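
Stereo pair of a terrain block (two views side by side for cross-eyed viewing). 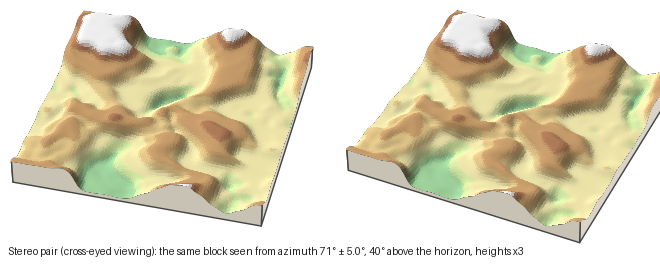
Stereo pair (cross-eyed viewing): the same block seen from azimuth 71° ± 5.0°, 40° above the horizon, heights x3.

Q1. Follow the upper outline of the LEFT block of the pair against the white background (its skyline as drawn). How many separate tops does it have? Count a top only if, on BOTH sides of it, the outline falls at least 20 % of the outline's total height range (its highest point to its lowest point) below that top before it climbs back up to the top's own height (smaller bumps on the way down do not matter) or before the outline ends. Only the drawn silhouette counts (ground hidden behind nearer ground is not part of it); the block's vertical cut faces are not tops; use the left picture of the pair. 1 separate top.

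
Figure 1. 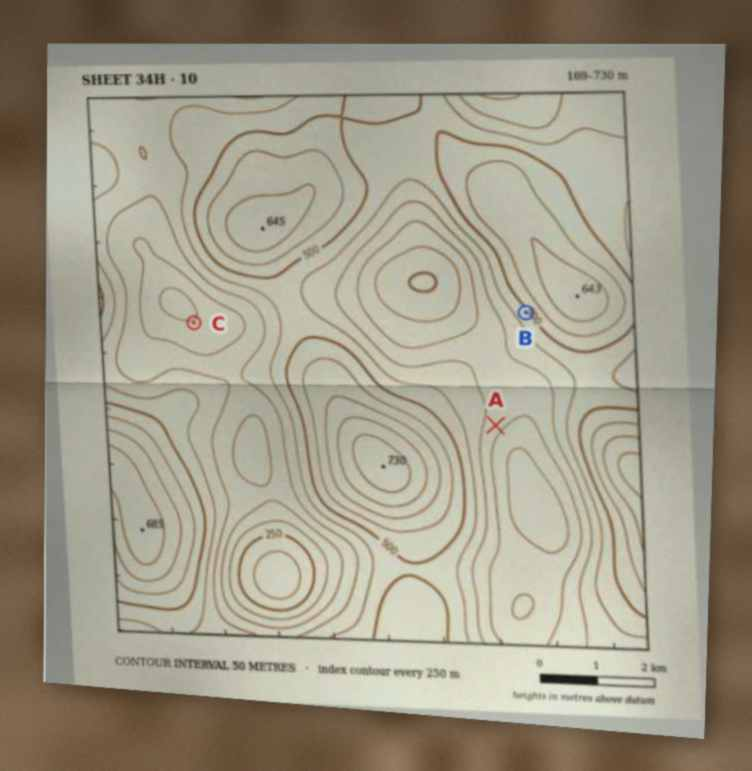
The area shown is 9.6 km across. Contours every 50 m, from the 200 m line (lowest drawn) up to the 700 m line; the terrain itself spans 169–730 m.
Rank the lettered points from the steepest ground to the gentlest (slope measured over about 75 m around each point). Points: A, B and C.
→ B A C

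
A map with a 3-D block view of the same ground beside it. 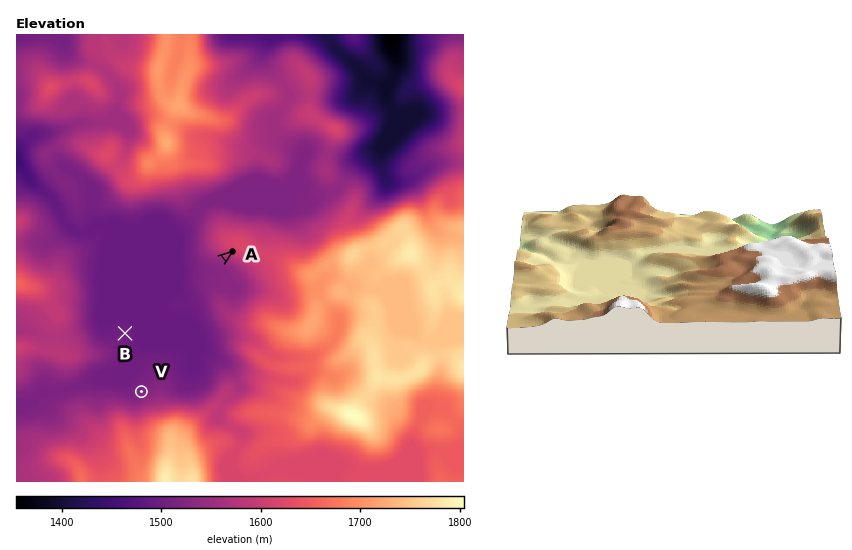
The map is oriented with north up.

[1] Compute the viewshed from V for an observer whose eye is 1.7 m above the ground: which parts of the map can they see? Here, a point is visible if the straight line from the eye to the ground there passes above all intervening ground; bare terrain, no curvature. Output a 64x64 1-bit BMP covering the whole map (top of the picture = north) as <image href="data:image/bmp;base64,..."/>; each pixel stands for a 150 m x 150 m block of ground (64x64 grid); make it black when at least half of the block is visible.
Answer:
<image width="64" height="64" href="data:image/bmp;base64,Qk0+AgAAAAAAAD4AAAAoAAAAQAAAAEAAAAABAAEAAAAAAAACAAATCwAAEwsAAAIAAAAAAAAA////AAAAAAAAAAAAAAAAAAAAAAAAAAAAAAAAAAAAAAAAAAAAAAAAAAAAAAAAAAAAAAAAAAAAAAAAAAAAAAAAAAAAAAAAAAAAAAH+AAADAAAAA/4AAB4AAAAD/wDAfgAAAEP4AGHwAAAAJ/AAPnAAAPP/8AA4MOAA4//wAHAw4ADh//gAfjjgAMH/8AD4DOAAwf/AAeAOYADAf8ADwAPgAABDwAeHwcAAAEHwB//BgAAAQfwP/4CAAAPA/h/4AAAAA8D//+AAAAAB4//84AAAAAHn//hAAAAA///98AAAAAD////wEAAAAAH///gfwAAAAP//8H/AAAAA/////wEAAAD////+AQAAAP///+ABAAAAP///gAAAAAAf//wAAAAAAA//8AAAAAAAD//gAAAAAAB//8AAAAAAAP//wAAAAAAA///AAAAAAAHn/+AAAAAAA+f/8AAAAAADb//4AAAAAAR+f/wAAAAADHx//gAAAAAM/A4BAAAAAA/8DgAAAAAAB8AOAAAAAAAAAAAAAAAAAAAAAAAAAAAAAAAAAAAAAAAIAAAAAAAAAPwAAMAAAAAAPAAAAAAAAAAcAAAAAAAAAA4AAAAAAAAABgAAAAAAAAAAAAAAAAAAAAAAAAAAAAAAAAAAAAAAAAAAAAAAAAAAAAAAAAAAAAAAAAAAAAAAAAAAAAAAAAAAAA=="/>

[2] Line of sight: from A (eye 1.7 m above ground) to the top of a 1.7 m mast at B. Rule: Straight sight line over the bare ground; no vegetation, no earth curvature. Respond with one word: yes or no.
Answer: yes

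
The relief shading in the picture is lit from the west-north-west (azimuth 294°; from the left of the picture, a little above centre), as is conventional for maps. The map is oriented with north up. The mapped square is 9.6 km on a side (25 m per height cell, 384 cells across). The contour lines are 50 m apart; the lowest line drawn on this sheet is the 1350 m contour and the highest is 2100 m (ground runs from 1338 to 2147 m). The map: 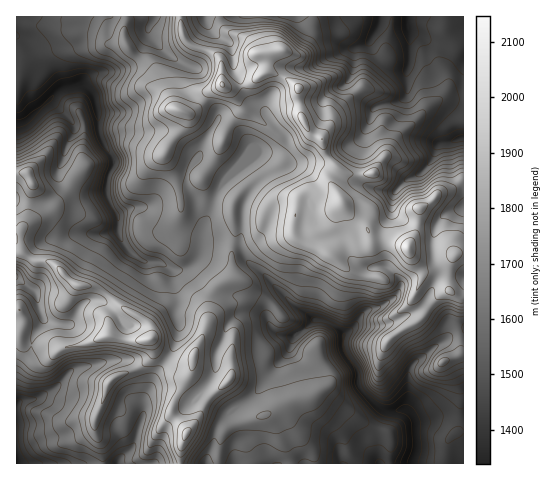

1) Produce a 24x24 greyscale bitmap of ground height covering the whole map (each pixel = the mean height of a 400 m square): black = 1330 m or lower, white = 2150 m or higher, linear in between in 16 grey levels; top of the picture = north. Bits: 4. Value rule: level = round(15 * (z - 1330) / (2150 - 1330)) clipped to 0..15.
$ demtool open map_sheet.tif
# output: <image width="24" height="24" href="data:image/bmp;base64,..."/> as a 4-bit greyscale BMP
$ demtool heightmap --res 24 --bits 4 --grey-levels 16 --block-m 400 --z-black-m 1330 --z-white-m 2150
<image width="24" height="24" href="data:image/bmp;base64,Qk2WAQAAAAAAAHYAAAAoAAAAGAAAABgAAAABAAQAAAAAACABAAATCwAAEwsAABAAAAAAAAAAAAAAABEREQAiIiIAMzMzAERERABVVVUAZmZmAHd3dwCIiIgAmZmZAKqqqgC7u7sAzMzMAN3d3QDu7u4A////ACRWdWipd3ZmVDMgIzVnl3rMiHd3VEQwIzVoqHnMmIiHZUIQIzRnqHm7uYiIhiIRNGdnmpm8u5eIhiZEZpqXiau8u4dnc0l1eKq7zN2ruodWYmqoZ6mqzMyauYZkM0irh5m6vLmJqYdlZ2ebunm8uoh4mYd4iauszJvKmGZ3iYiavMvNzKqYdmeIiJq83dzezKmHZHiIiZvN3d3du6mYZGeIiZvN3dy9ypmIRYiIiZrN3cqKyql4VYmZmJmr3cyGiXhoVJupmYmby5qXRTVlNoq6qpmt2oiGMxI0JYrMqqrOy4d2VCESJorLvLvNuYZFVDIRNoqqzd3dp4YzRDMzRoiJu93bdVQyMzNFaHeaqs3JZDMiMzNFZ3aZiJl2VDIhMw=="/>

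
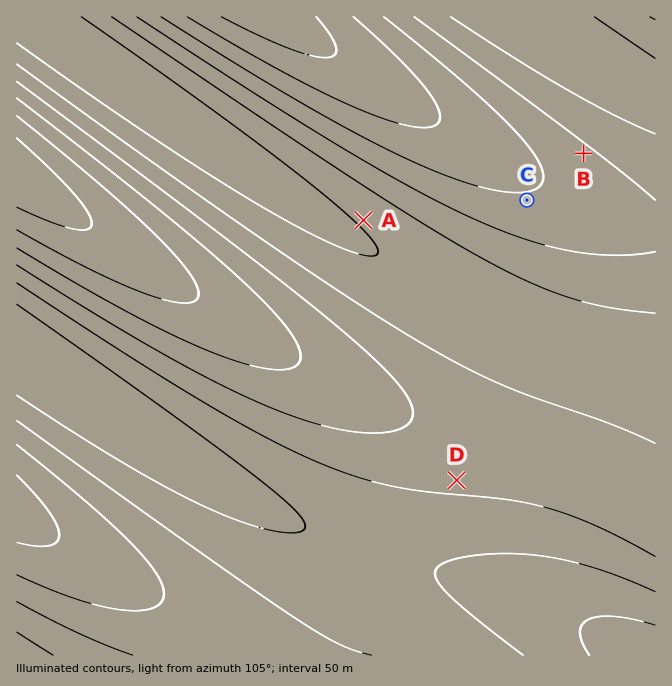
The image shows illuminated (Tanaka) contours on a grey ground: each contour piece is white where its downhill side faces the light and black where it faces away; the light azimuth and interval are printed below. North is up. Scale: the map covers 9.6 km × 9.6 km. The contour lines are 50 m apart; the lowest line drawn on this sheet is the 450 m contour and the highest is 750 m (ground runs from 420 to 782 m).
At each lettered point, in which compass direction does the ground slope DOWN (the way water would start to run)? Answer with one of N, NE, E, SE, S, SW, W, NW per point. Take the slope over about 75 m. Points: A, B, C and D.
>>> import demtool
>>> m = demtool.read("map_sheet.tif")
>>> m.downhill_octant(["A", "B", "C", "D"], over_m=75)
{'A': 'SW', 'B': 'NE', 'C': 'S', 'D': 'S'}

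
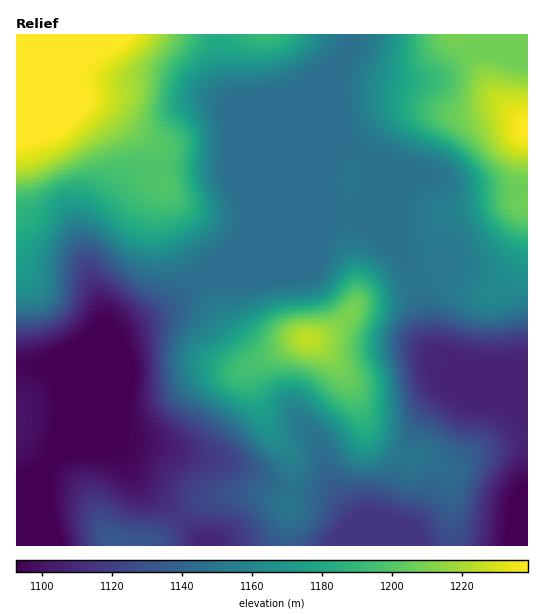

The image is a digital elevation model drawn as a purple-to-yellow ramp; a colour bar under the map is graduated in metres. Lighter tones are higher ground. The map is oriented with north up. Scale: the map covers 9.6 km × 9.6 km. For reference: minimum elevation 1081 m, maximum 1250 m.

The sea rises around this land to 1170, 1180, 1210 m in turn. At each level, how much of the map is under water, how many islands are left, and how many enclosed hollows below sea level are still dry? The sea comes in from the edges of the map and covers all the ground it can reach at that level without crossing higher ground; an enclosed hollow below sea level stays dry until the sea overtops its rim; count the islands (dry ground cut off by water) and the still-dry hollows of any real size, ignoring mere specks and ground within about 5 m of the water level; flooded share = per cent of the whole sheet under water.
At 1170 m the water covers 69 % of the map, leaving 1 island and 0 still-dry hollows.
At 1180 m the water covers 75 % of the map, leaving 1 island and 0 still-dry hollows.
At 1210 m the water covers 91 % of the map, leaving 1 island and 0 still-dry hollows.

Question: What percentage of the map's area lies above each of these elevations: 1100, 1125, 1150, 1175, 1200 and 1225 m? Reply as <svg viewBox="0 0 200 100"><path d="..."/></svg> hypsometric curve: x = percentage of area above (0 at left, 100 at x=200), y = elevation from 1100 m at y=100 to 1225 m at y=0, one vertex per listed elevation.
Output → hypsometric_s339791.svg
<svg viewBox="0 0 200 100"><path d="M181 100l-30-20-57-20-38-20-28-20-17-20"/></svg>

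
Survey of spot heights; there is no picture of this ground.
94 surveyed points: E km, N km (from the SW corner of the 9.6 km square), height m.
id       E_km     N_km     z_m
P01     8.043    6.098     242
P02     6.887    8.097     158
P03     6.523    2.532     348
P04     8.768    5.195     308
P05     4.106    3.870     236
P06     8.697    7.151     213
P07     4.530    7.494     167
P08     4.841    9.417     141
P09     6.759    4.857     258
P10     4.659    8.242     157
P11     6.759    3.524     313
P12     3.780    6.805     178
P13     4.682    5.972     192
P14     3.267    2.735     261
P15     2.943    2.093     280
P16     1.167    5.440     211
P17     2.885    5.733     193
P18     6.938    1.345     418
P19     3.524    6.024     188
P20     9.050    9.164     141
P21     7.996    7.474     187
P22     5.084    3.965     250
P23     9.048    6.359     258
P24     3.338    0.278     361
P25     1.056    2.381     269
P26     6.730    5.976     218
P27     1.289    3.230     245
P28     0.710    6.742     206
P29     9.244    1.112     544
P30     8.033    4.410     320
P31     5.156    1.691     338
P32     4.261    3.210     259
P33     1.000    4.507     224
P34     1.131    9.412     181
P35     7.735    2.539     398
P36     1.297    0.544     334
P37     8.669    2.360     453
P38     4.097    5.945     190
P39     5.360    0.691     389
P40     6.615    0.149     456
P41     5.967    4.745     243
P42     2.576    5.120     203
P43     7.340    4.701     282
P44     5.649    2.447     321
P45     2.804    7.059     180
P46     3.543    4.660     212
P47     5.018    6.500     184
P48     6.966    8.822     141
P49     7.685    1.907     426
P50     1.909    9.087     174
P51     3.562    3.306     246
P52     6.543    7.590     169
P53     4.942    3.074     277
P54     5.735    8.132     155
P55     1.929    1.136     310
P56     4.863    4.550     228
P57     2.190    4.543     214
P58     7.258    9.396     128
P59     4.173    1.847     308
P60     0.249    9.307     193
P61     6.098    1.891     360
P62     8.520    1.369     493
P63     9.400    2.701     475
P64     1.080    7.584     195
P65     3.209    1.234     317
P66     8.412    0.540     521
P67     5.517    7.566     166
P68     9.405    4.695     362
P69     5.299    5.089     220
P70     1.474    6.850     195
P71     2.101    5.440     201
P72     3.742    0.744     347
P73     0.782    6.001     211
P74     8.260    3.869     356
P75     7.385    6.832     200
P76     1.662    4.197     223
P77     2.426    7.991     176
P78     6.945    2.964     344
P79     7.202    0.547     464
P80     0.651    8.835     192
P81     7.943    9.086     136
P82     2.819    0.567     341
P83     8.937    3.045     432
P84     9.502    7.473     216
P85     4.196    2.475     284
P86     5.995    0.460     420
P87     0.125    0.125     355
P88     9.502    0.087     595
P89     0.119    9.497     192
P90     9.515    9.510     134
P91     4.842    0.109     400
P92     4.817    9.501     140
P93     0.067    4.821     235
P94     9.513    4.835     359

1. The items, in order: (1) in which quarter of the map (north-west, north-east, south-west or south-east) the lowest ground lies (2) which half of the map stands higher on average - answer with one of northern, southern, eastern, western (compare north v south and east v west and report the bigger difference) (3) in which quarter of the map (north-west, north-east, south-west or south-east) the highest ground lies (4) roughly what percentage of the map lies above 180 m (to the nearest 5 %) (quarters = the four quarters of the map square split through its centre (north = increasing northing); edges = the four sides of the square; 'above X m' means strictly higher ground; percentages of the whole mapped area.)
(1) The lowest ground is in the north-east quarter.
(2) The southern half stands higher on average than the northern half.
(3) The highest point lies in the south-east quarter of the map.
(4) Roughly 80 % of the ground is higher than 180 m.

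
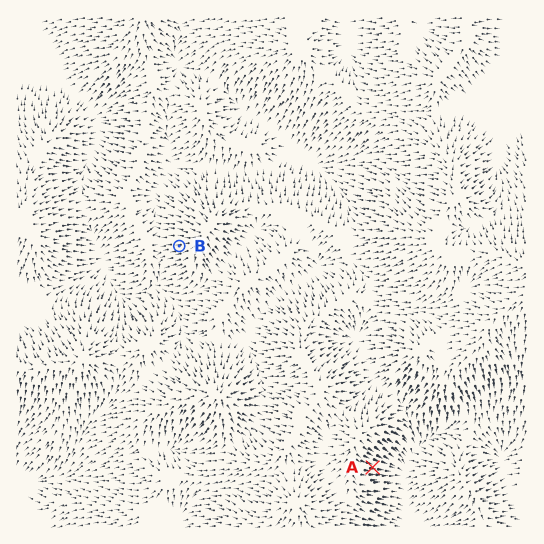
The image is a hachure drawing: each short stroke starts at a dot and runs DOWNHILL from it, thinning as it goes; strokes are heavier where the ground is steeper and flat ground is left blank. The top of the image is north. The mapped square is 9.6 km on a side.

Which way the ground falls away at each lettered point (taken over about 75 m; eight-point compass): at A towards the E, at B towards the W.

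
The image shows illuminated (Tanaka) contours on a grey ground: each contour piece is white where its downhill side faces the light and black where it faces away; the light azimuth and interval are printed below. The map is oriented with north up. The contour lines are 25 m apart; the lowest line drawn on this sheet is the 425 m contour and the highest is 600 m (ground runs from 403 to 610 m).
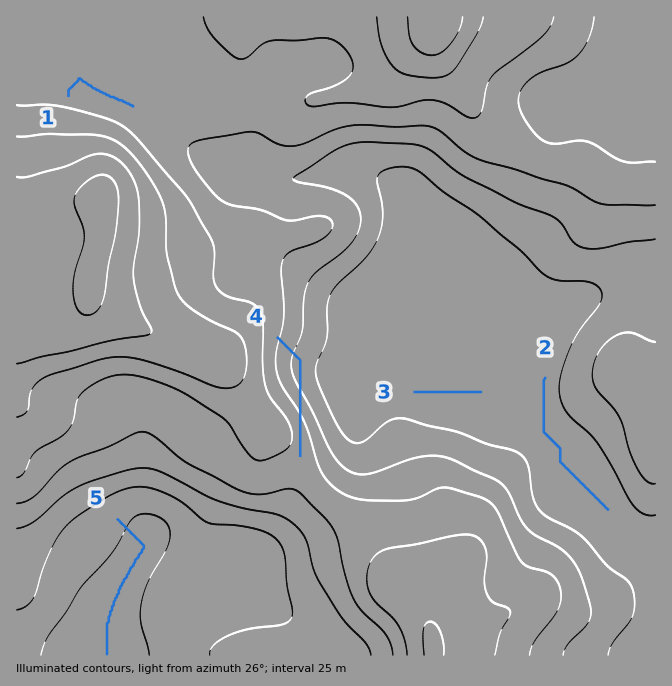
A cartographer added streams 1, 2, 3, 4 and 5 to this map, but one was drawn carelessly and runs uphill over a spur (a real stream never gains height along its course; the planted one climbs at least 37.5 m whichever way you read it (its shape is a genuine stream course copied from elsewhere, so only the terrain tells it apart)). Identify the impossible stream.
4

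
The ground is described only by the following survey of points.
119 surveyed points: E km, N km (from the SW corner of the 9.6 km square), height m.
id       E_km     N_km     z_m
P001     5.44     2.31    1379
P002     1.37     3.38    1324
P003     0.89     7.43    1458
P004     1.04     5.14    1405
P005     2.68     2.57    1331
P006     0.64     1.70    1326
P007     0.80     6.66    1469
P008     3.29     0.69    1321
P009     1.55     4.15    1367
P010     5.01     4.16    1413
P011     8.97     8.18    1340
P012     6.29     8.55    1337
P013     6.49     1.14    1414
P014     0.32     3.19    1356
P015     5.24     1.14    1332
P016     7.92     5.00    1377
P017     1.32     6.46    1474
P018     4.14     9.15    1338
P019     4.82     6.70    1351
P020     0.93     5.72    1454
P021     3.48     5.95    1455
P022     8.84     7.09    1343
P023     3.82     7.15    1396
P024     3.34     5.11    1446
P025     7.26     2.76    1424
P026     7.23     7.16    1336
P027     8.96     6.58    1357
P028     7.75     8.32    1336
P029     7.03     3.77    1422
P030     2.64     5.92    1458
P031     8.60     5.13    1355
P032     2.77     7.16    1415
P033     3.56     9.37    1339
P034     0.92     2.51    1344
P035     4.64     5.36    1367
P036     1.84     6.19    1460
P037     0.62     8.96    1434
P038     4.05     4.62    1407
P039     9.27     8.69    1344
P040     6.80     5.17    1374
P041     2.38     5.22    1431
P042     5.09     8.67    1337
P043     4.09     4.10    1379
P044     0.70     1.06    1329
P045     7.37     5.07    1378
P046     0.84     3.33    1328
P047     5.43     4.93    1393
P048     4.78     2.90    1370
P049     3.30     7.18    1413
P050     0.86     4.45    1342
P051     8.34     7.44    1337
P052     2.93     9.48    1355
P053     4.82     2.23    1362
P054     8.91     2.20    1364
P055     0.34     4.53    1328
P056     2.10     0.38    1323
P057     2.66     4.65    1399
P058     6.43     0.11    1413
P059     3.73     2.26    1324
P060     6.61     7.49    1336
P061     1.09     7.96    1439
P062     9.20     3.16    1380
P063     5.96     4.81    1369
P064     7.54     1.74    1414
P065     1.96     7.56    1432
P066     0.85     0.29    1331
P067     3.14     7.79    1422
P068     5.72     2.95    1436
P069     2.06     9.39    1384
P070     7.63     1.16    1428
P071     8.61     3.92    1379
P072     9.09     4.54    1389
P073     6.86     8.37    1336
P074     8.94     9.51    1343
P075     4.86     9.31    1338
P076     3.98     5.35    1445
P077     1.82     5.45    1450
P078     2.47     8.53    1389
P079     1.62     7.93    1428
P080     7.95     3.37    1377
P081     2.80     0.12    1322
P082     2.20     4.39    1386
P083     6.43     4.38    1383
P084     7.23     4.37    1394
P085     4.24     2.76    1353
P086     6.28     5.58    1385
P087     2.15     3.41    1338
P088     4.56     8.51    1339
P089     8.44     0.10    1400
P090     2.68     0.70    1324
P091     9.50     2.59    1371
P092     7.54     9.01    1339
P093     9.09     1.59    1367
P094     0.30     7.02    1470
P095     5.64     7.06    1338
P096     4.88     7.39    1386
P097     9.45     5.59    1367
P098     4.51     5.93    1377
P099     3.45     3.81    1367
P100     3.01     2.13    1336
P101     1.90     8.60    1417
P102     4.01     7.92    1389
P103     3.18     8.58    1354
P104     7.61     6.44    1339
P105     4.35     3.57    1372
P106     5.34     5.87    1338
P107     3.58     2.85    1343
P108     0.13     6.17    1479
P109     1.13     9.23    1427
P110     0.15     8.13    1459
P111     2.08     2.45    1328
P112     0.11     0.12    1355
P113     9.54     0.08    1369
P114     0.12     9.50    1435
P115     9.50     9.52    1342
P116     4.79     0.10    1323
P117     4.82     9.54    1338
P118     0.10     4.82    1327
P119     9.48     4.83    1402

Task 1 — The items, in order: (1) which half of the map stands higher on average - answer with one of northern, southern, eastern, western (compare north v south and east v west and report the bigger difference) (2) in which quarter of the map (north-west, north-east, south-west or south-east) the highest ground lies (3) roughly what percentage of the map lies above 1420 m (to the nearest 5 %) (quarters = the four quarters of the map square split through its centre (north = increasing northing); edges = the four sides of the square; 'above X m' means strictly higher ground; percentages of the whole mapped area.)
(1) Taken as a whole, the northern half is higher than the southern.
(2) The highest ground is in the north-west quarter.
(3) About 20 % of the map lies above 1420 m.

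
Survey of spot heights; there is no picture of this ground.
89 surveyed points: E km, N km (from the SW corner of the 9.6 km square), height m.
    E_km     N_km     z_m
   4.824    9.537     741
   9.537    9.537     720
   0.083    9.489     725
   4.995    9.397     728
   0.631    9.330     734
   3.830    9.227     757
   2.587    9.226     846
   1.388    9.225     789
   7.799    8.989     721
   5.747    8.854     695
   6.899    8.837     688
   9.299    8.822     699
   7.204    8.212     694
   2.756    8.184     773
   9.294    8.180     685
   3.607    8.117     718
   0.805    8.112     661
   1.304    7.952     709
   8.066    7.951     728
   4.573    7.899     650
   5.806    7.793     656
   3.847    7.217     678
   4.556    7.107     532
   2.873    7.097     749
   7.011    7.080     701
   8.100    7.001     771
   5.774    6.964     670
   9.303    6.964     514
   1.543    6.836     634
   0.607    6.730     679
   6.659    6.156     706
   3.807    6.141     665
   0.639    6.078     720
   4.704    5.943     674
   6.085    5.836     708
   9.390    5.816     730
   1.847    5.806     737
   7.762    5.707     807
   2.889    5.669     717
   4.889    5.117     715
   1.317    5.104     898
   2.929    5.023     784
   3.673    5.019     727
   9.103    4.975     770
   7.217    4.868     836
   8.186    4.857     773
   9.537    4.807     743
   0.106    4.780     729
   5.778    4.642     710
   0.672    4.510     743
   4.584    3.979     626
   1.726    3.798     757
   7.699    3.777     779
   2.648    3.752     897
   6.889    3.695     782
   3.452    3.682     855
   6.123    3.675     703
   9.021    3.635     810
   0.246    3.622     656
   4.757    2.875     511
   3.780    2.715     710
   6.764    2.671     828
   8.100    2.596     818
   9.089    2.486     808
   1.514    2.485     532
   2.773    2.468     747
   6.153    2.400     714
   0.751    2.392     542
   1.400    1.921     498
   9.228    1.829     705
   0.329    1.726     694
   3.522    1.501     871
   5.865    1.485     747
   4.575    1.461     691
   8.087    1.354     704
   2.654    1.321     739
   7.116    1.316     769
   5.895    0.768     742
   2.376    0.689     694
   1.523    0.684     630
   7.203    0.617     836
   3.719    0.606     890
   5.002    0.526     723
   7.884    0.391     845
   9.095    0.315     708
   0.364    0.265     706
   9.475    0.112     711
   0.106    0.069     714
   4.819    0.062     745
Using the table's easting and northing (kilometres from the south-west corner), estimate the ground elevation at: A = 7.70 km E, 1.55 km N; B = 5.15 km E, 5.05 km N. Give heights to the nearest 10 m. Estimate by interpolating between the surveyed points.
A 720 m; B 720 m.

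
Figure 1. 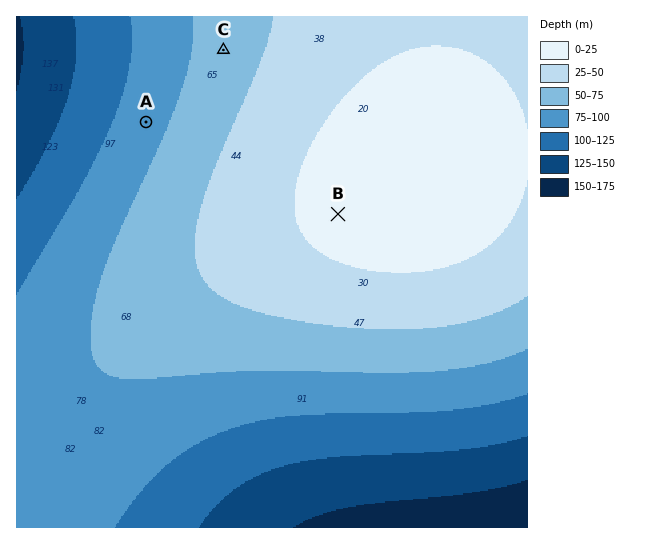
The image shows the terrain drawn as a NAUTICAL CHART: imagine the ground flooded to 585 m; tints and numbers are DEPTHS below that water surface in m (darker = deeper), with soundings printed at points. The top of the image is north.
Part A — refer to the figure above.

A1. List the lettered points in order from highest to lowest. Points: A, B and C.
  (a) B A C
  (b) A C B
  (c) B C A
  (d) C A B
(c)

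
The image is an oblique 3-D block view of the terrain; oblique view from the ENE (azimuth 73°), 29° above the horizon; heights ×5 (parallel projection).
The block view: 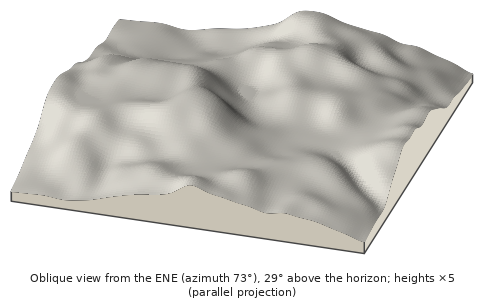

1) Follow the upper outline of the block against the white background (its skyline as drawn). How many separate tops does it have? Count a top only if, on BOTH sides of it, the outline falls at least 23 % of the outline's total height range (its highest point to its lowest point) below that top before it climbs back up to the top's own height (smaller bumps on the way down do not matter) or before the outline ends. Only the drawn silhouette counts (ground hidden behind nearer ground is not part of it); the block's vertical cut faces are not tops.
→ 1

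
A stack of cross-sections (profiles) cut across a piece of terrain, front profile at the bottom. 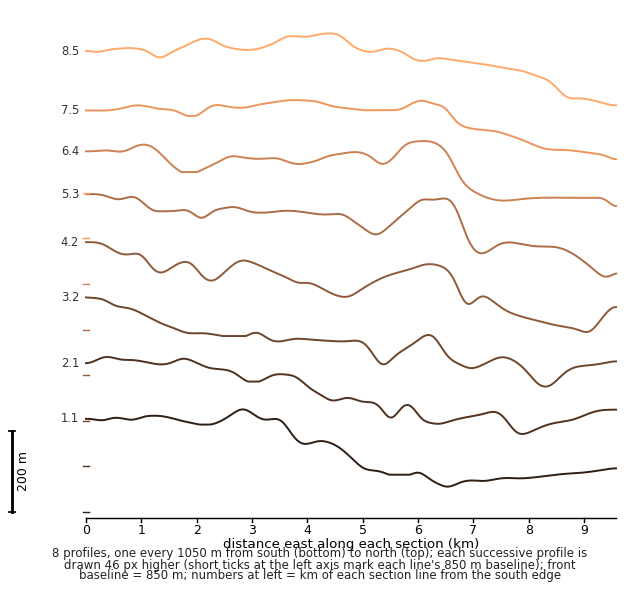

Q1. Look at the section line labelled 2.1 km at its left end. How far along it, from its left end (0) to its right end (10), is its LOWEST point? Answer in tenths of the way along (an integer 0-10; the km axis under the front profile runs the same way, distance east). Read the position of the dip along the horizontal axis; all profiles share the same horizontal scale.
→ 8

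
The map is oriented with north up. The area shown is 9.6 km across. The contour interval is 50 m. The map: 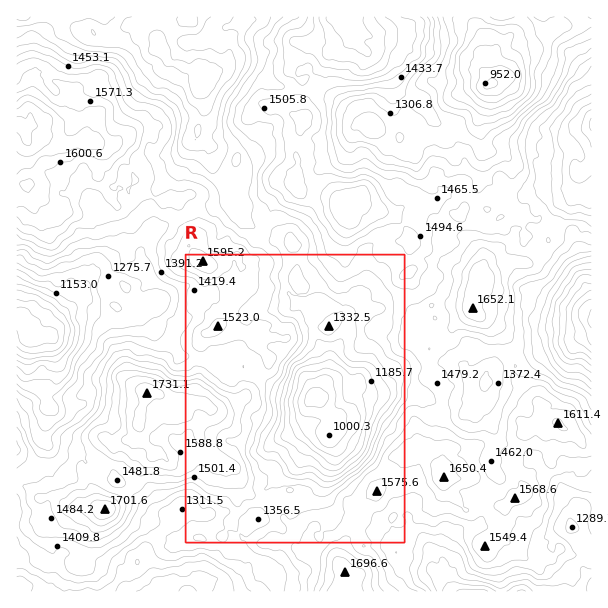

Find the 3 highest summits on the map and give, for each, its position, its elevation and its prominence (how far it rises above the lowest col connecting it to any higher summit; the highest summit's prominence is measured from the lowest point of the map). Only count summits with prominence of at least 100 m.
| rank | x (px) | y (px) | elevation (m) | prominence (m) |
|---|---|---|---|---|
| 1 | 146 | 395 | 1731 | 305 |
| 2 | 107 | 509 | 1702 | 181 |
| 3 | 344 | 570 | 1697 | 233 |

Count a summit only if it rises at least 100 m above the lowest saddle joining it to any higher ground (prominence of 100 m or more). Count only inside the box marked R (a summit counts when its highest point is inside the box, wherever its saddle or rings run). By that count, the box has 1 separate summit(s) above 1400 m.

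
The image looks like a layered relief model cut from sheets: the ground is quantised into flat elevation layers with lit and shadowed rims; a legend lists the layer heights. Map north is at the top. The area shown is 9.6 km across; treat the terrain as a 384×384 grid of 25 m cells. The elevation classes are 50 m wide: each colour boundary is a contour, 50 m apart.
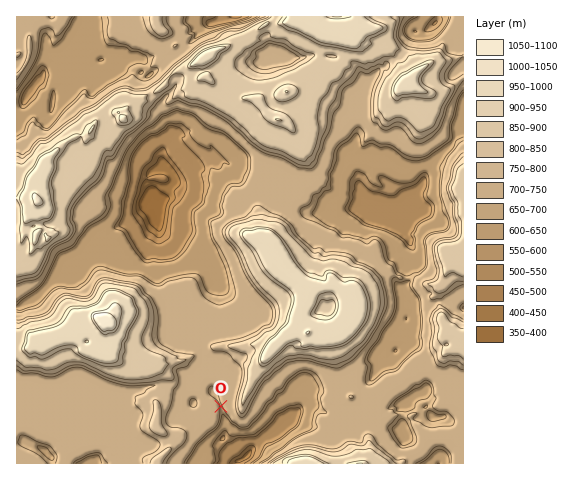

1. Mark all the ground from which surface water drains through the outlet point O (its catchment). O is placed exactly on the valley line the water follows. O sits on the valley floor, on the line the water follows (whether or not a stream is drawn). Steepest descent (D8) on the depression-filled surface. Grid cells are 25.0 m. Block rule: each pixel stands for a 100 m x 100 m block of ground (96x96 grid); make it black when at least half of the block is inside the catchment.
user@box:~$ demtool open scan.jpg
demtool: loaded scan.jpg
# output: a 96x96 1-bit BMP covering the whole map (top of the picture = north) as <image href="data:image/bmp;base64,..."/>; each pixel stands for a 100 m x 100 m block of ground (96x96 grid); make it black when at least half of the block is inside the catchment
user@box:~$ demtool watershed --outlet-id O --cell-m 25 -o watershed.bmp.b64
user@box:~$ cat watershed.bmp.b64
<image width="96" height="96" href="data:image/bmp;base64,Qk2+BAAAAAAAAD4AAAAoAAAAYAAAAGAAAAABAAEAAAAAAIAEAAATCwAAEwsAAAIAAAAAAAAA////AAAAAAAAAAAAAAAAAAAAAAAAAAAAAAAAAAAAAAAAAAAAAAAAAAAAAAAAAAAAAAAAAAAAAAAAAAAAAAAAAAAAAAAAAAAAQAAAAAAAAAAAAAAA8AAAAAAAAAAAAAAD/AAAAAAAAAAAAAAD/gAAAAAAAAAAAAAD/4AAAAAAAAAAAAAD/4AAAAAAAAAAAAAD/8AAAAAAAAAAAAAD//AAAAAAAAAAAAAD//+AAAAAAAAAAAAD//+AAAAAAAAAAAAB//+AAAAAAAAAAAAA///AAAAAAAAAAAAAf//gAAAAAAAAAAAAf//gAAAAAAAAAAAA///wAAAAAAAAAAAB///wAAAAAAAAAAAAf//4AAAAAAAAAAAAB//4AAAAAAAAAAAAAP/8AAAAAAAAAAAAAD/8AAAAAAAAAAAAAAB4AAAAAAAAAAAAAAAAAAAAAAAAAAAAAAAAAAAAAAAAAAAAAAAAAAAAAAAAAAAAAAAAAAAAAAAAAAAAAAAAAAAAAAAAAAAAAAAAAAAAAAAAAAAAAAAAAAAAAAAAAAAAAAAAAAAAAAAAAAAAAAAAAAAAAAAAAAAAAAAAAAAAAAAAAAAAAAAAAAAAAAAAAAAAAAAAAAAAAAAAAAAAAAAAAAAAAAAAAAAAAAAAAAAAAAAAAAAAAAAAAAAAAAAAAAAAAAAAAAAAAAAAAAAAAAAAAAAAAAAAAAAAAAAAAAAAAAAAAAAAAAAAAAAAAAAAAAAAAAAAAAAAAAAAAAAAAAAAAAAAAAAAAAAAAAAAAAAAAAAAAAAAAAAAAAAAAAAAAAAAAAAAAAAAAAAAAAAAAAAAAAAAAAAAAAAAAAAAAAAAAAAAAAAAAAAAAAAAAAAAAAAAAAAAAAAAAAAAAAAAAAAAAAAAAAAAAAAAAAAAAAAAAAAAAAAAAAAAAAAAAAAAAAAAAAAAAAAAAAAAAAAAAAAAAAAAAAAAAAAAAAAAAAAAAAAAAAAAAAAAAAAAAAAAAAAAAAAAAAAAAAAAAAAAAAAAAAAAAAAAAAAAAAAAAAAAAAAAAAAAAAAAAAAAAAAAAAAAAAAAAAAAAAAAAAAAAAAAAAAAAAAAAAAAAAAAAAAAAAAAAAAAAAAAAAAAAAAAAAAAAAAAAAAAAAAAAAAAAAAAAAAAAAAAAAAAAAAAAAAAAAAAAAAAAAAAAAAAAAAAAAAAAAAAAAAAAAAAAAAAAAAAAAAAAAAAAAAAAAAAAAAAAAAAAAAAAAAAAAAAAAAAAAAAAAAAAAAAAAAAAAAAAAAAAAAAAAAAAAAAAAAAAAAAAAAAAAAAAAAAAAAAAAAAAAAAAAAAAAAAAAAAAAAAAAAAAAAAAAAAAAAAAAAAAAAAAAAAAAAAAAAAAAAAAAAAAAAAAAAAAAAAAAAAAAAAAAAAAAAAAAAAAAAAAAAAAAAAAAAAAAAAAAAAAAAAAAAAAAAAAAAAAAAAAAAAAAAAAAAAAAAAAAAAAAAAAAAAAAAAAAAAAAAAAAAAAAAAAAAAAAAAAAAAAAAAAAAAAAAAAAAAAAAAAAAAAAAAAAAAAAAAAAA="/>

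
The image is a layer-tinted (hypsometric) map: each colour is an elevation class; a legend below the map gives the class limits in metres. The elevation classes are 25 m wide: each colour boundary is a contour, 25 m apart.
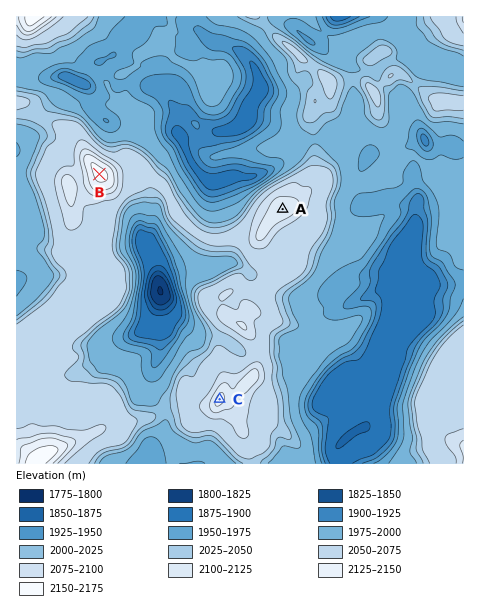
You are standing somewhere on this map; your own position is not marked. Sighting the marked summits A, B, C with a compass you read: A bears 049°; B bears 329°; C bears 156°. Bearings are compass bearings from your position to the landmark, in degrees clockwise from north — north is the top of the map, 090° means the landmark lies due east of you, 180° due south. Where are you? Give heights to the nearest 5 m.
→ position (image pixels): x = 176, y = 302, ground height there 1870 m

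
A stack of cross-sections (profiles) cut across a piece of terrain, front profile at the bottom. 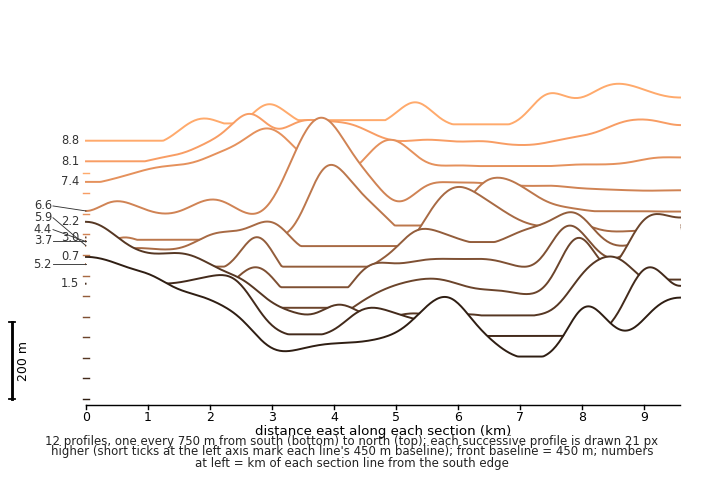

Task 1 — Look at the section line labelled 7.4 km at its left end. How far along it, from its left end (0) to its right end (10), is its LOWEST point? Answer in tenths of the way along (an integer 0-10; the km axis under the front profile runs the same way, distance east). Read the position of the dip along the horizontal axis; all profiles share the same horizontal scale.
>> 0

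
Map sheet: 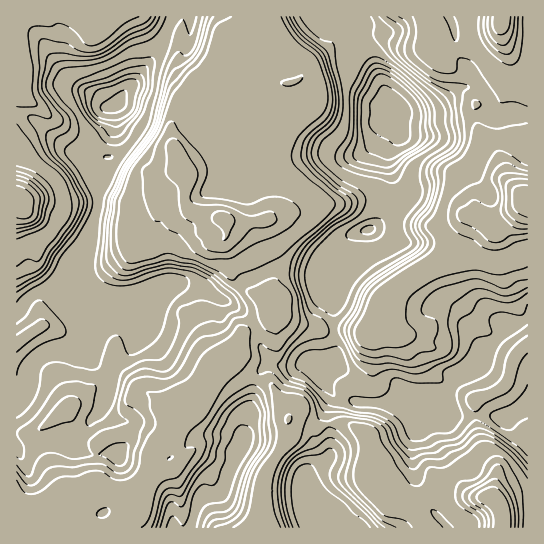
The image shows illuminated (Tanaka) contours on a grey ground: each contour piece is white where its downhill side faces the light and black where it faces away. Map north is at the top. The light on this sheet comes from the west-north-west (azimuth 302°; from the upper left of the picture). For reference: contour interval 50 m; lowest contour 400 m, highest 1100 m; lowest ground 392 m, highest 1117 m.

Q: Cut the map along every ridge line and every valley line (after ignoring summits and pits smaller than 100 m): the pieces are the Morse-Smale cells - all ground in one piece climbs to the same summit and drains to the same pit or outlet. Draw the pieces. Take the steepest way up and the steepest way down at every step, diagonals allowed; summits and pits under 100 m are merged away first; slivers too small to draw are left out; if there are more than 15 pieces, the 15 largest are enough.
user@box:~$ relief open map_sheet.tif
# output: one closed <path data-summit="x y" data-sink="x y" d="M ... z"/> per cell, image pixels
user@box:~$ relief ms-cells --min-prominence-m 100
<path data-summit="225 218" data-sink="115 106" d="M249 16l-76 0-18 39-20 28-12 11-4 9-6 4 2 43-4 6-7 3-4 11-1 35-18 50 4 36-8 11-4 11 16 29 3 19 17 17 0 16-6 16 7 7 14 8 3 17-9 13-32-2-5-2-10-11-17 0-20 7-17 1 0 68 9 0 25-12 12-11 22-5 8-5 5 0 17 8 15 0 5-3 10-14 7-25 16-14 8-10 3-10 20-17 14-28 22-19 6-17 21-11 7-8 2-4-4-9 6-12 2-23-15-33 0-11 3-3-33 1-8-4-28-5-9-7-32 2-4-10 2-10 6-8 26-10-4-6-8-28 0-8 4-8 7-7 13-8 7 0 8 5 23 0 9 4 17 0 12-7 10-21 3-2-10-2-19-12-14-2-10-12-3-8 0-10 7-9 10-5 4-5z"/><path data-summit="225 218" data-sink="394 103" d="M359 16l-109 0-5 7-10 5-7 9 0 10 5 12 10 9 12 1 19 12 10 2-3 2-10 21-12 7-17 0-9-4-23 0-8-5-7 0-13 8-7 7-4 8 0 8 8 28 4 6-26 10-8 12 4 16 32-2 9 7 28 5 8 4 34 0-4 2 0 11 15 33-2 23-6 12 4 9-5 9-25 14-6 17-7 6 23 20 16 6 6 4 15 23 1 9 14 0 15 8 10-4 0-16 5-9-18-36 1-15-3-21 3-9 13-24-6-12 1-10 12-26 5-5 13-7 17-4 21-19 3-5-7-50 3-9 8-11 0-4-4-5 4-19-11-6-13-32-16-22 0-14 2-7z"/><path data-summit="527 198" data-sink="394 103" d="M467 87l-9 2-19 15-13 5-21 3-6-3-4 16 4 10-8 11-3 9 7 50-3 5-21 19-17 4-13 7-5 5-12 26-1 10 8 10 2 12 3 54-3 7-16 5 8 16 14 14 18 4 26 1 32-4 11 7 4 0 14-9 15-25 16-5 5-5 4-12 17-16 6-11 11 0 10-6 0-204-2-2-12 0-12 7-9 0-5-21-5-5z"/><path data-summit="17 198" data-sink="115 106" d="M171 16l-54 0-10 9-13 6-19-15-59 1 1 386 4-4 6-9 2-23 10-11 11-5 28-2 10-6-1-8-8-10-6-15 12-19-4-36 18-50 1-35 4-11 7-3 4-6-2-43 6-4 4-9 12-11 20-28 12-22 5-14z"/><path data-summit="495 499" data-sink="394 103" d="M527 319l-9 5-11 0-6 11-17 16-4 12-5 5-16 5-15 25-14 9-4 0-11-7-12 0-17 4-29-1-24-8-5 12 0 16 19 1 20 9 5 16 1 24 6 12 12 9 8 11 16 8 8 8 3 7 102-1 0-81-12-11-9-17 21-13z"/><path data-summit="225 218" data-sink="237 454" d="M229 357l-16 13-14 28-20 17-2 7-6 11 1 6 13 16 0 3-10 11-5 3-26 3-5 10-8 5 2 7-1 17-11 11 0 3 130 0 4-3 5-12 4-36 23-38 2-25-19-30-15-4z"/><path data-summit="502 17" data-sink="394 103" d="M527 16l-166 0-2 31 16 22 13 32 17 11 10 0 19-5 24-18 9-2 16 6 5 5 5 21 9 0 12-7 14 1z"/><path data-summit="495 499" data-sink="115 106" d="M89 341l-7 7-9 3-27 1-15 13-3 6-1 19-6 9-5 4 1 45 17-1 20-7 17 0 10 11 10 4 27 0 6-8 3-5-3-17-14-8-7-7 6-16 0-16-17-17z"/><path data-summit="495 499" data-sink="323 519" d="M347 424l-19 1 3 12-2 18-22 19 1 13 16 31-1 9 102 1-2-7-8-8-16-8-8-11-12-9-6-12-1-24-5-16z"/><path data-summit="225 218" data-sink="323 519" d="M297 417l-9 2-1 20-23 38-4 36-7 15 70-1 1-9-16-31-1-13 22-19 0-28-2-3-9 3z"/><path data-summit="225 218" data-sink="394 103" d="M98 483l-5 0-16 8-11 1-15 12-25 12-9 0-1 11 103 1 13-14 0-21-2-2-15 0z"/><path data-summit="495 499" data-sink="394 103" d="M330 291l-14 26-3 9 3 21-1 15 3 6 15-4 3-7-3-54z"/><path data-summit="225 218" data-sink="394 103" d="M170 432l-18 17-6 26 24-3 5-3 10-11 0-3-13-16z"/><path data-summit="527 198" data-sink="394 103" d="M527 405l-20 13 9 17 11 10z"/><path data-summit="17 198" data-sink="394 103" d="M115 16l-39 1 18 14 13-6 9-7z"/>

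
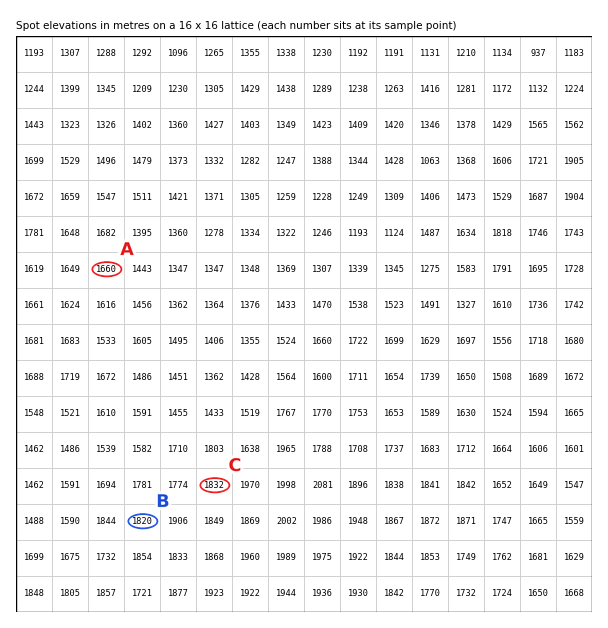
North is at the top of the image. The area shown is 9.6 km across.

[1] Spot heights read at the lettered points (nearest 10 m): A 1660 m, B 1820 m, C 1830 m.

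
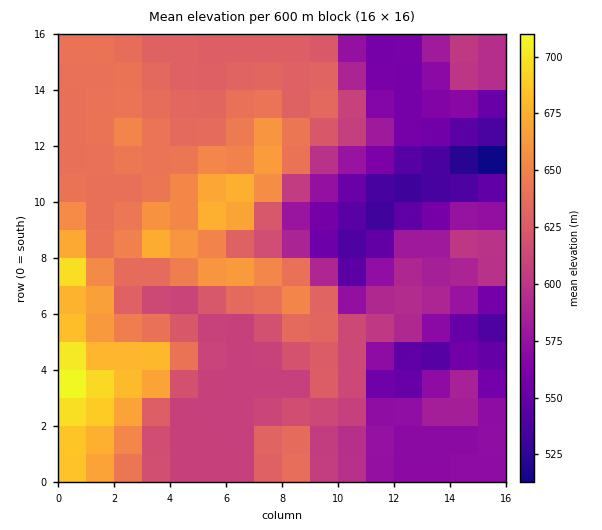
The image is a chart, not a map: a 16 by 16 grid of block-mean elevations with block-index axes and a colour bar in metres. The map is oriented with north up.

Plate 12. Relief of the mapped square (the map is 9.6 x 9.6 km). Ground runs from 505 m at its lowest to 720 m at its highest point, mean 610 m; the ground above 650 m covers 16.3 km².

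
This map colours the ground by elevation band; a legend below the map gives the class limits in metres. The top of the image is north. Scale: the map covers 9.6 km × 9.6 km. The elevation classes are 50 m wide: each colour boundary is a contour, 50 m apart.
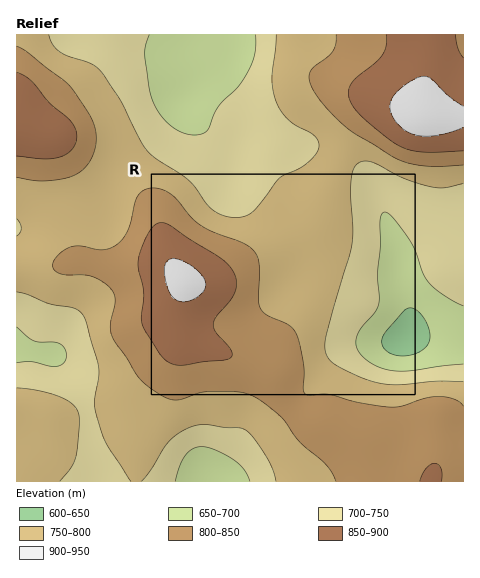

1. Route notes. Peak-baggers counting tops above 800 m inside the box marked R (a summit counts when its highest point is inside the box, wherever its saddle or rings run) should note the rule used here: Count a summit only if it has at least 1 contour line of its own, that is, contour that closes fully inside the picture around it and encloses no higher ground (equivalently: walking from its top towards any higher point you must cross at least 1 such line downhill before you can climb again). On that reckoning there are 1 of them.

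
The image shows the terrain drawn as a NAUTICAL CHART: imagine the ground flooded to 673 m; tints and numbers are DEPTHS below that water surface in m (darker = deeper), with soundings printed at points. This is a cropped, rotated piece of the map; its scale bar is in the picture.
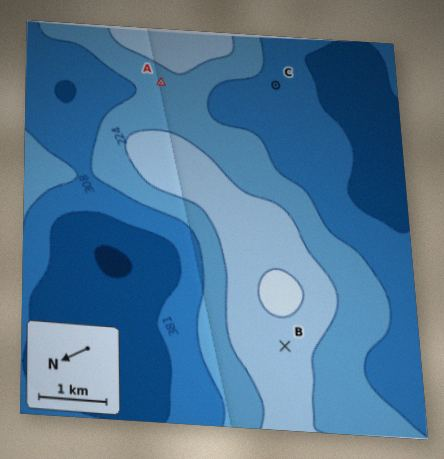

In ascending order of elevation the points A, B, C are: C A B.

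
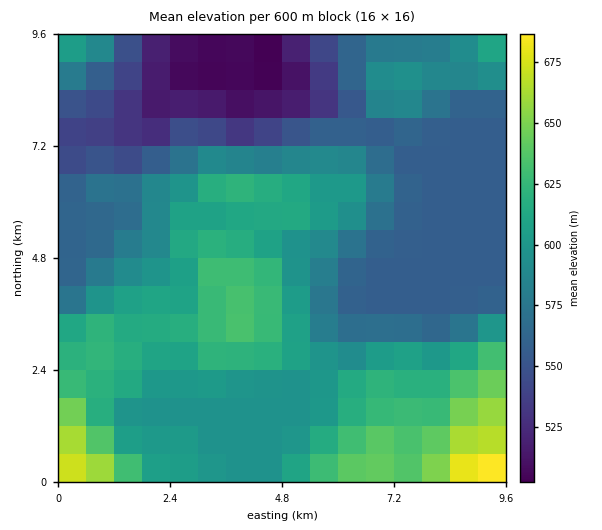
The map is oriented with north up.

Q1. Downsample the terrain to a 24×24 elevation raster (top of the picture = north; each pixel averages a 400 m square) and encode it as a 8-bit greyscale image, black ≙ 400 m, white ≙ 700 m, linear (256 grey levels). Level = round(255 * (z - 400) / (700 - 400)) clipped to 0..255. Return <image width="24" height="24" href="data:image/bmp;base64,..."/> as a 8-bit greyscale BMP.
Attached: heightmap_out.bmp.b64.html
<image width="24" height="24" href="data:image/bmp;base64,Qk12BgAAAAAAADYEAAAoAAAAGAAAABgAAAABAAgAAAAAAEACAAATCwAAEwsAAAABAAAAAAAAAAAAAAEBAQACAgIAAwMDAAQEBAAFBQUABgYGAAcHBwAICAgACQkJAAoKCgALCwsADAwMAA0NDQAODg4ADw8PABAQEAAREREAEhISABMTEwAUFBQAFRUVABYWFgAXFxcAGBgYABkZGQAaGhoAGxsbABwcHAAdHR0AHh4eAB8fHwAgICAAISEhACIiIgAjIyMAJCQkACUlJQAmJiYAJycnACgoKAApKSkAKioqACsrKwAsLCwALS0tAC4uLgAvLy8AMDAwADExMQAyMjIAMzMzADQ0NAA1NTUANjY2ADc3NwA4ODgAOTk5ADo6OgA7OzsAPDw8AD09PQA+Pj4APz8/AEBAQABBQUEAQkJCAENDQwBEREQARUVFAEZGRgBHR0cASEhIAElJSQBKSkoAS0tLAExMTABNTU0ATk5OAE9PTwBQUFAAUVFRAFJSUgBTU1MAVFRUAFVVVQBWVlYAV1dXAFhYWABZWVkAWlpaAFtbWwBcXFwAXV1dAF5eXgBfX18AYGBgAGFhYQBiYmIAY2NjAGRkZABlZWUAZmZmAGdnZwBoaGgAaWlpAGpqagBra2sAbGxsAG1tbQBubm4Ab29vAHBwcABxcXEAcnJyAHNzcwB0dHQAdXV1AHZ2dgB3d3cAeHh4AHl5eQB6enoAe3t7AHx8fAB9fX0Afn5+AH9/fwCAgIAAgYGBAIKCggCDg4MAhISEAIWFhQCGhoYAh4eHAIiIiACJiYkAioqKAIuLiwCMjIwAjY2NAI6OjgCPj48AkJCQAJGRkQCSkpIAk5OTAJSUlACVlZUAlpaWAJeXlwCYmJgAmZmZAJqamgCbm5sAnJycAJ2dnQCenp4An5+fAKCgoAChoaEAoqKiAKOjowCkpKQApaWlAKampgCnp6cAqKioAKmpqQCqqqoAq6urAKysrACtra0Arq6uAK+vrwCwsLAAsbGxALKysgCzs7MAtLS0ALW1tQC2trYAt7e3ALi4uAC5ubkAurq6ALu7uwC8vLwAvb29AL6+vgC/v78AwMDAAMHBwQDCwsIAw8PDAMTExADFxcUAxsbGAMfHxwDIyMgAycnJAMrKygDLy8sAzMzMAM3NzQDOzs4Az8/PANDQ0ADR0dEA0tLSANPT0wDU1NQA1dXVANbW1gDX19cA2NjYANnZ2QDa2toA29vbANzc3ADd3d0A3t7eAN/f3wDg4OAA4eHhAOLi4gDj4+MA5OTkAOXl5QDm5uYA5+fnAOjo6ADp6ekA6urqAOvr6wDs7OwA7e3tAO7u7gDv7+8A8PDwAPHx8QDy8vIA8/PzAPT09AD19fUA9vb2APf39wD4+PgA+fn5APr6+gD7+/sA/Pz8AP39/QD+/v4A////AOro3Mq5ra6uqaenp7C9xc3PzsrO2+709uTf0L+0ra6rp6enp6u4wcjNzMbG1ufr7d/Xvqupqqyop6enp6esuMDGy8jGz93g4NnNtKenp6enp6enp6enrbi9xMbBxNPb3Mm9tq+pp6enp6enp6enrLi9vLy6vcrU2cK6vbq0qauwrqmpqKenq7O7vbu5u8TJz728vrq3r663vbi7trGsp6WttLW0sbjByLq+vri4t7a6wsTEv7iroZmboaKblZ2yv6+5vLa2t7i+w8fGv7Whk42LjIuJiY2apJSjr7O0s7G6w8bGv7OfkYiGhoaGhoaIioqSn6ivsK66w8TFwLCfloqGhoaGhoaGhomNmaCipqu+xMLCu6mfmYyGhoaGhoaGhomKkJqbobC+vby5sKejnpKKh4aGhoaGhomJi5KZp7e3tLOxr66ppp6SiYeGhoaGhoqMjY2To6+vsre0ubuyrqufkImGhoaGhomPk5KWpKivvMC7u7ivrK6mlYuGhoaGhoCJj4qOm5+quretsK+qp6efkYeGhoaGhnh7enV4gouVmpeTlJidnp6WioaGhoaGhnZ2dXFrcH6De3V3foOKjYyJhYiGhoaGhnl3dXBnZG5yamRnam53eXyGjZSOiYeGhoR+e3JnYGBhXltcXV5nb32Ypqaek4uIi5eIg3pqYFtZWVlZV1pmcoOcqKqln5qZnqqbkIBtYlxZWVpZV2BseomYnZ2bnqexuLCuoINtYl1bWltYV2NufYeRl5eXmZ6nsw=="/>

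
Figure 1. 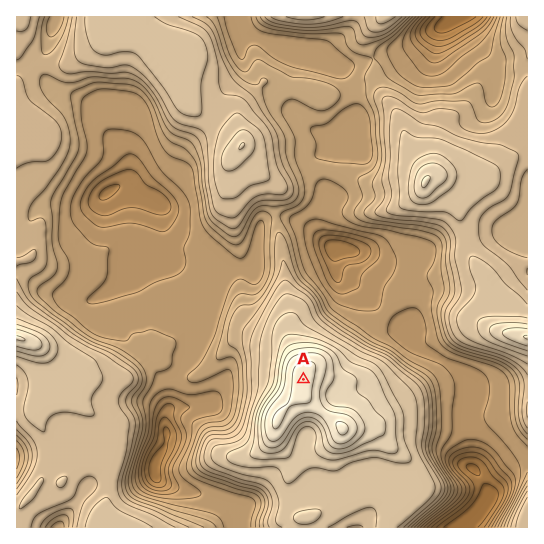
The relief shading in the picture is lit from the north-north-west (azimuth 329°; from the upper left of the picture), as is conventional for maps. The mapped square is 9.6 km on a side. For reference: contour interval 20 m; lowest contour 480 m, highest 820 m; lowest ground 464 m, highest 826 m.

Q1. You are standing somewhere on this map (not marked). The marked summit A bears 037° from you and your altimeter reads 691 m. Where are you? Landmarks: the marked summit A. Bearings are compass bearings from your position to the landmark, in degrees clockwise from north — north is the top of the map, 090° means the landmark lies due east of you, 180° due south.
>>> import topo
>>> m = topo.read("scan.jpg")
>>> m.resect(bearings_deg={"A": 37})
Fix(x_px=232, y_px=474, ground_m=690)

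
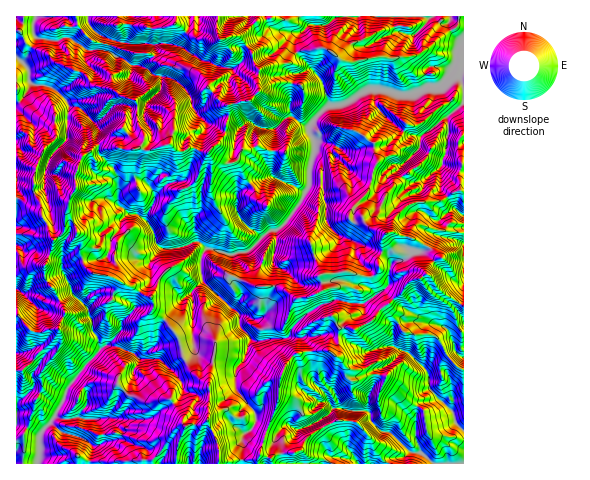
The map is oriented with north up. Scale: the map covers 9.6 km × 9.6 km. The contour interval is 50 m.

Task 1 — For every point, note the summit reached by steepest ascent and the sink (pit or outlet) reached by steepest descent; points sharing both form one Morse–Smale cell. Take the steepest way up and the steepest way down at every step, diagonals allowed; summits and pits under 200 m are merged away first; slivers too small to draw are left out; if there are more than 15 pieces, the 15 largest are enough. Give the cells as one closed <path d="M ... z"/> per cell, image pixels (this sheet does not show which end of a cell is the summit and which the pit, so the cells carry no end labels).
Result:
<path d="M463 16l-191 0-5 4-11 2-2 3 9 9 7-5 3 0-26 17 5 6 2 11 5 6 0 22-9 9-22 5 0 13-3 16-17 18-14-4-15 3-10-7-18 6-10-2-18 1-24-3 0 8 15 14 4 10 0 25 12 11-9 7-2 9-9 11-2 12 6 3 2 10-6 11 41 20 3 7-1 8 12 8 12-15 26-24 29 28 9-11 0-6-4-7 4-19-4-13 11-1 2-3 8 12 9 3 5-1 4-18-1-14 11-8 23-36 1-21 5-14 0-12-6-9 1-6 17-18 19-3 24-14 5 0-1 12 16 19 13 11 18 5-3 13-18 17 2 9 11 7 12-4 14-10 2 20 6 8 9-6 7 0z"/><path d="M375 90l-8 1-21 13-19 3-17 18-1 6 6 9 0 12-5 14-1 21-23 36-11 8 1 14-4 18-5 1-9-3-8-12-2 3-11 1 4 13-4 19 4 7 0 6-6 8-3 3-29-28-26 24-12 15 12 15 4 12 7-1 5-3 4 7 5 1 44 4-11 17 2 18 10 13-7 8 0 6 4 1 8 11 13 7 13-36 3-24 10-19 6-4 25-3 12 3 4-6 1-19-6-12 12-8 2-15-6-6-18 3-4-14 29-4 20 5 6-1 5-5 3-33 4-5 6-2 3-14 16-13 28-2 7-5-5-8-2-20-14 10-12 4-9-5-4-5 0-6 18-17 3-13-18-5-23-21-6-9z"/><path d="M175 16l-159 1 0 180 12 7 11-1 3 5 0 8 4 5 5-6-7-26 1-18 7-17 14-14 1-24 3-10 12 3 14 16 3 5-3 10 6 7 21 2 18-1 10 2 18-6 10 7 15-3 14 4 17-18 3-16 0-13 22-5 9-9 0-22-5-6-2-11-6-6-4 6 0 9-8 7-17-2-8-4-8-2-18-12-6-2 8-14-9-8z"/><path d="M385 305l-16 18-14 7-5-2-10 0-2 19-4 6-12-3-25 3-6 4-10 19-3 24-15 40-5 24 69 0 6-7 22 2 3 5 30 0 3-6 13-1 5-5 11 0-5-17 1-25 5-8 12-1 5-3-9-12 0-9 11-4 8 1-4-11 5-6-12-20-33-5z"/><path d="M110 254l-11 6-19 0-17 10-3-11-11-3-5 11 4 16 6 7 5 10 14-6 14 13 5 13 1 12 5 5 3 11-33 38-8 21-18-13-8-4-4 1 4-3-2-13 6-8-4-6-12 10-6 0 1 93 72 0 3-19 23-4 6-6 0-5-7-10-6-3 11-20 9-9 10-27 18-17 2-15 6-9-11-8 1-8-3-7-41-20 6-11-2-10z"/><path d="M181 348l-10 2-11 8 22 24 1 10-4 6-33 22-33-2 9 14-4 7 27 9 2 1-1 15 96 0 0-26 4-5-6-6 0-9-5-1-8-8-18 5 0-30-8-4-11-11-7-12z"/><path d="M392 232l-6 1-4 5-3 33-5 5-6 1-20-5-29 4 4 14 18-3 6 6-2 15-12 8 6 12 11 0 5 2 14-7 10-12 19-15 13-15 13-5 4-9 12-9-12-11-17-9z"/><path d="M449 358l-5 5 4 12-2-2-6 0-11 4 0 9 9 12-5 3-12 1-5 8-1 25 5 17-11 0-5 5-13 1-2 6 75-1 0-93-6-3z"/><path d="M73 294l-14 5 6 15-6 11-1 8-24 27 4 7-6 8 2 13-3 2 11 4 18 13 8-21 33-38-3-11-5-5-1-12-5-13z"/><path d="M98 146l-13 8-5 6-4 13 0 16-6 8-3 16 10 19 8 11 23 10 2-4 0-8 9-11 2-9 9-7-12-11 0-25-4-10-15-14z"/><path d="M165 320l-7 9-2 15-18 17-4 8-1 9-5 10-9 9-11 20 2 1 36 2 29-18 7-7 0-13-10-12-12-10 6-8 16-4-5-13z"/><path d="M426 274l-6 4-9 3-25 26 18 25 33 5 12 20 8-4-5-14 4-6 8-6 0-21-19-11z"/><path d="M75 106l-5 0-2 3-2 31-14 14-7 17-1 18 7 26-6 7 9 18 11-11 0-13 5-19 6-8 0-16 4-13 5-6 14-9-3-5 3-10-3-5-14-16z"/><path d="M193 343l-11 4 0 6 8 16 11 11 8 4 0 30 18-5 8 8 4 0 1-6 7-8-10-13-2-18 11-17-44-4-5-1z"/><path d="M420 225l-7 5-3 7 18 10 12 11-12 9-2 6 19 22 18 10 1-71-31-4z"/>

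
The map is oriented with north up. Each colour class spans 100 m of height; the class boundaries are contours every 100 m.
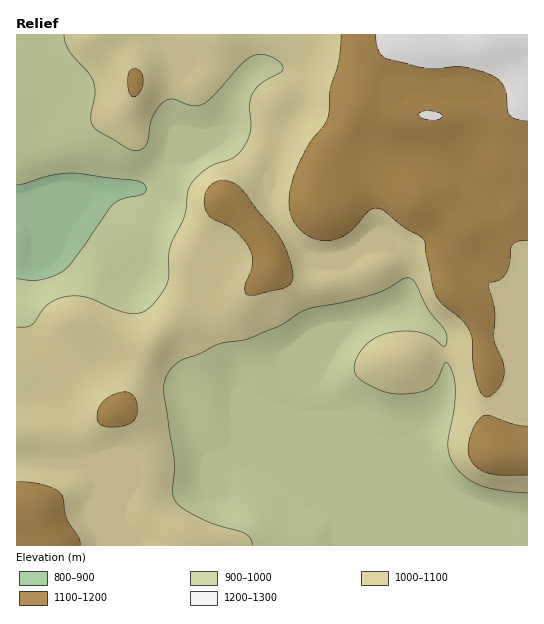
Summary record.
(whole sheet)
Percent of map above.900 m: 97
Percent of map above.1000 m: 61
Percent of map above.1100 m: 24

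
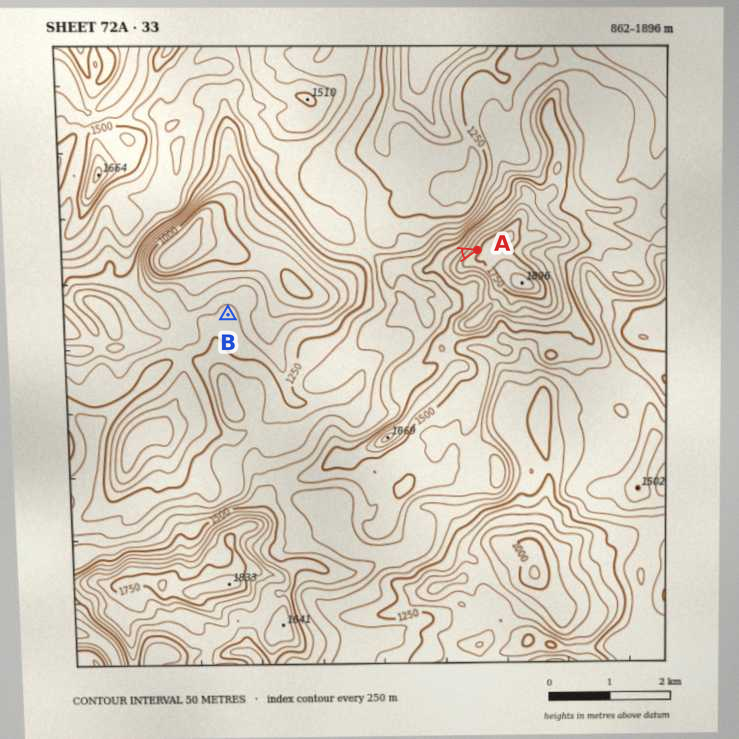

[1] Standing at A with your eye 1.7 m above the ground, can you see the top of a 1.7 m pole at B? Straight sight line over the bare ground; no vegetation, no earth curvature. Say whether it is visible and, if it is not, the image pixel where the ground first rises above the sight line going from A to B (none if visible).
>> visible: true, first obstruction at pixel None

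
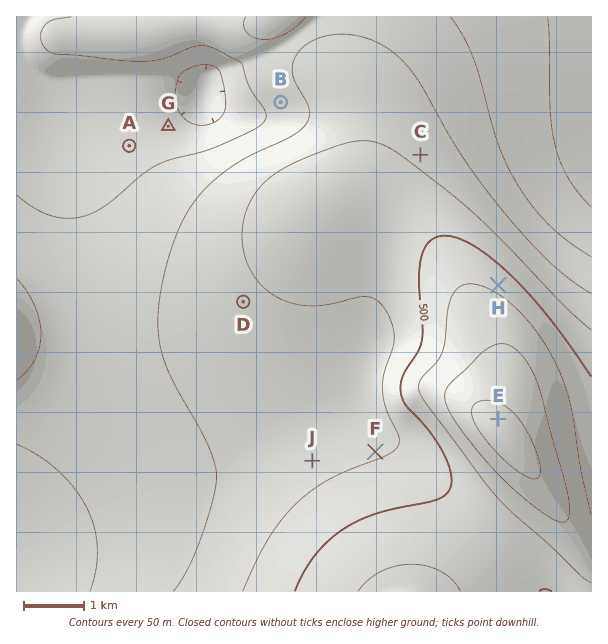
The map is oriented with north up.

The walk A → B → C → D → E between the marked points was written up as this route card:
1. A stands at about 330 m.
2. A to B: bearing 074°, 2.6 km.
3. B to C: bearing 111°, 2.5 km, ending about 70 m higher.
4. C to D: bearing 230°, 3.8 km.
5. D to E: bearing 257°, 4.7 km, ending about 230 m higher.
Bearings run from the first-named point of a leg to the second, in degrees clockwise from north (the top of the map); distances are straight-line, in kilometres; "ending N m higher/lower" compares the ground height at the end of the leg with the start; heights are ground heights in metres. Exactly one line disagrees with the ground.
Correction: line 5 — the bearing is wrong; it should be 115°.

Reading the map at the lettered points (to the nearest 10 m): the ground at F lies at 440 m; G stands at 320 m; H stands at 540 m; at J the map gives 430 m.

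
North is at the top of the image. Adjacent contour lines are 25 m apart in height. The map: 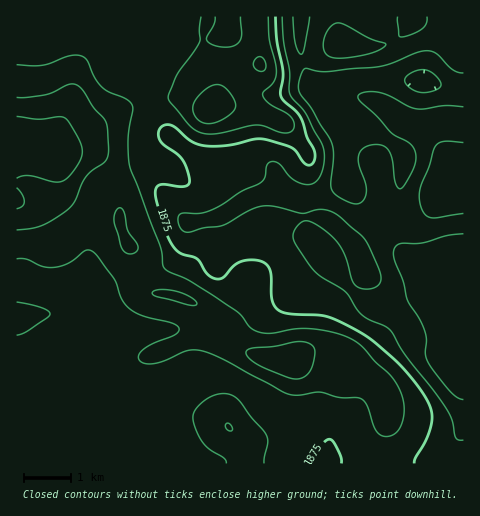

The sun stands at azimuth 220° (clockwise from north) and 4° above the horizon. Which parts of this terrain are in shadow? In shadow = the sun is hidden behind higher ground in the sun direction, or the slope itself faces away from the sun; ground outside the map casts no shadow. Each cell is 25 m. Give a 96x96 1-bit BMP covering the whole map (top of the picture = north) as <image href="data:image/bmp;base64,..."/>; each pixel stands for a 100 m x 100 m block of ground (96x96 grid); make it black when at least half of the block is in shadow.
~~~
<image width="96" height="96" href="data:image/bmp;base64,Qk2+BAAAAAAAAD4AAAAoAAAAYAAAAGAAAAABAAEAAAAAAIAEAAATCwAAEwsAAAIAAAAAAAAA////AAAAAAAAAAAAAAAAAAAAAAAAAAAAAAAAAAAAAAAAAAAAAAAAAAAAAAAAAAAAAAAAAAAAAAAAAAAAAAAAAAAAAAAAAAAAAAAAAAAAAAAAAAAAAAAAAAAAAAAAAAAAAAAAAAAAAAAAAAAAAAAAAAAAAAAAAAAAAABAAAAAAAAAAAAAAABAAAAAAAAAAAAAAAAAAAAAABgAAAAAAAAAAAAAAHwAAAAAAAAAAAAAAf4AAAAAAAAAAAAAA/4AAAAAAAAAAAAAB/4AAAAAAAAAAAAAD/4AAAAAAAAAAAAAH/4AAAAAAAAAAAAAP/wAAAAAAAAAAAAAf/wAAAAAAAAAAAAA//gAAAAAAAAAAAAB//AAAAAAAAAAAAAH//AAAAAAAAAAAAAP/+AAAAAAAAAAAAB//8AAAAAAAAAAAAH//4AAAAAAAAAAAAP//wAAAAAAAAAAA////AAAAAAAAAAAD///gAAAAAAAAAAAD///AAAAAAAAAAAAB///AAAAAAAAAAAAAf/+AAAAAAAAAAAAAA/+AAAAAAAAAAAAAAH4AAAAAAAAADAAAAAAAAAAAAAAAfgAAAAAAAAAAAAAB/gAAAAAAAAAAAAAD/gAAAAAAAAAAAAAP/gAAAAAAAAAAAAAf/AAAAAAAAAAAAAAf/AAAAAAAAAAAAAAH+AAAAAAAAAAAAAAAIAAAAAAAAAAAAAAAAAAAAAAAAAAAAAAAAAAAAAAAAAAAAAAwAAAAAAAAAAAAAAD4AAAAAAAAAAAAAAH8AAAAAAAAAAAAAAH8AAAAAAAAAAAAAAH8AAAAAAAAAAAAAAH8AAAAAAAAAAAAAAH8AAAAAAAAAAAAAAP8AAAAAAAAAAAAAAP4AAAAAAAAAAAAAAPwAAAAAYAAAAAAAAfgAAAAA8AAAAAAAAfAAAAAB4AAAAAAAA+AAAAAA4AAAAAAAA4AAAAAAAAAAAAAAAAAAAAAAAAAAAAAAAAAAAAAAAAAAAAAAAAAAAAAAAAAAAAAAAAAAAAAAAAAAAAAAAAAAAAAAAAAAAAAAAAAAAAACAAAAAAAAAAAAAAAHAAAAAAAAAAAAAAAPAAAAAAAAAAAAAAAPgAAAAAAAAAAAAAAfgAAAAAAAAAAAAAA/wAAAAAAAAAAAAAA/wAAAAAAAAAAAAAB/wAAAAAAAAAAAAAD/4AAAAAAAAAAAAAH/4AAAAAAAAAAAAAf/wAAAAAAAAAAAAA//wAAAAAAAAAAAAB//gAAAAAAAAAAAAD//AAOAAAAAAAAAAB//AA/AAAAYAAAAAA//AA+AAAA4AAAAAAf/AAcAAAAYAAAAAAf/AAAAAAAAAAAAAA/+AAAAAAAAAAAAAB/8AAAAAAAAAAAAAB/gAAAAAAAAAAAAAD+AAAAAAAAAAAAAAD+AAAAAAAAAAAAAAH/AAAAAAAAAAAAAAH/AAAAAAAAAAAAAAH/AAAAAAAAAAAAAAD/AAAAAAAAAAAAAAD/gAAAAAAAAAAAAAD/gAAAAAAAAAAAAAD/gAAAAAAAAAAAAAD/gAAAAAAAAAAAAAD/gAAAAA="/>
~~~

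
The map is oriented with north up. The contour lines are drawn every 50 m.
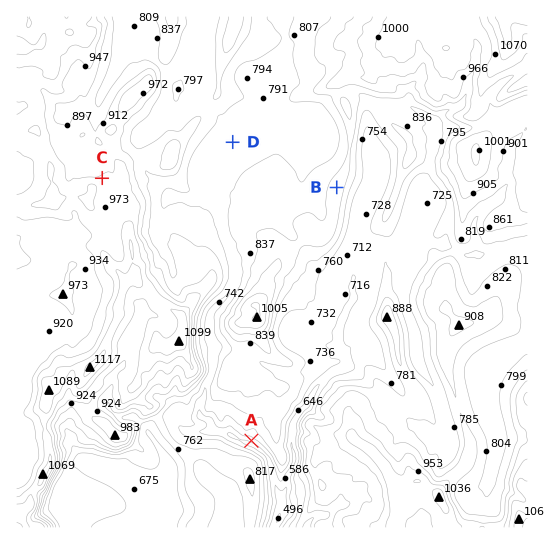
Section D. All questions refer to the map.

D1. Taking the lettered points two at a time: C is above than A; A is below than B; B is above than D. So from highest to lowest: C B D A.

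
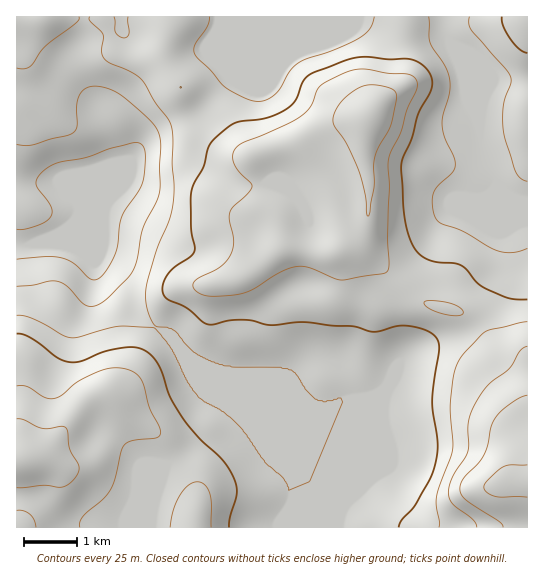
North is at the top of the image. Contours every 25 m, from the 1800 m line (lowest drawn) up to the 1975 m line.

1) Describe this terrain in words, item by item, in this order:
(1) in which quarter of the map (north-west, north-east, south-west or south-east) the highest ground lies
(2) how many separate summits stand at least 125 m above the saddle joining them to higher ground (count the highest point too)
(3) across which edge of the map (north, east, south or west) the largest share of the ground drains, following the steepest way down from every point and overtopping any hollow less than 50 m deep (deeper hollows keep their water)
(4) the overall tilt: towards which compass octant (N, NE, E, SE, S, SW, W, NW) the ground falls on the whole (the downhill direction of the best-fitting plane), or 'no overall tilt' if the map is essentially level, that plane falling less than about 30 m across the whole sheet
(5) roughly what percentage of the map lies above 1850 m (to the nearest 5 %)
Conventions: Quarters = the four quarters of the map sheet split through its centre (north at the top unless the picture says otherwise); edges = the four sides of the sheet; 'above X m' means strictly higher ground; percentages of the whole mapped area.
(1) The highest point lies in the south-east quarter of the map.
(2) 1 summit rises at least 125 m above its surroundings.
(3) Most of the ground drains across the western edge.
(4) On the whole the ground falls towards the north-west.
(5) Roughly 70 % of the ground is higher than 1850 m.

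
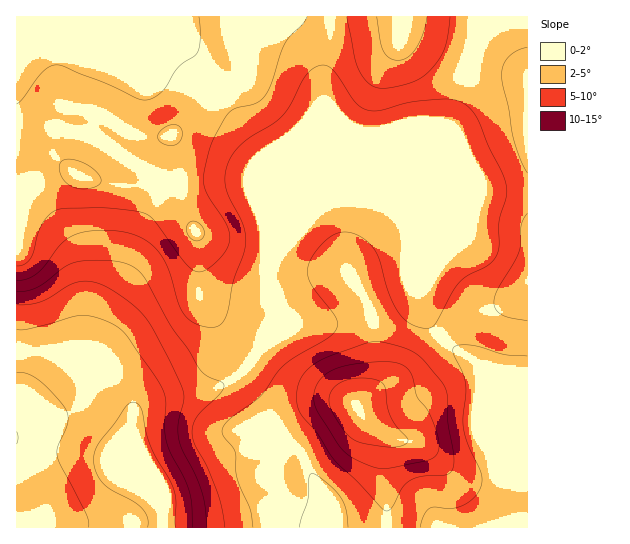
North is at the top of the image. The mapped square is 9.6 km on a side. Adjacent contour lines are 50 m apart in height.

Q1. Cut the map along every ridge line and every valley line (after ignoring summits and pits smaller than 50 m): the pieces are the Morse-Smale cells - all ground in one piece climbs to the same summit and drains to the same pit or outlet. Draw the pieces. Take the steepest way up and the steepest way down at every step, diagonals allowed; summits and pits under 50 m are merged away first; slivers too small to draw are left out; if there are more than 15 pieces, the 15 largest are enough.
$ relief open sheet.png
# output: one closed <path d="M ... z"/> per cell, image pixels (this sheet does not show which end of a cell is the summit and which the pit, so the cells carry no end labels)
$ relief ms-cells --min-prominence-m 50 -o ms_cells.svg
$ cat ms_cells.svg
<path d="M330 16l-314 1 1 334 36 1 26 12 22 1 27 32 4 9 1 11 2-6 14-10 20-5 33-4 17-5 15-8 14-13 20-33 11-26-8-20 2-24 0-41 51-123-1-18 6-35z"/><path d="M357 201l-19 0-17 8-42 46-8 20 0 12 8 20-11 26-8 10-4 12-17 20-12 8-20 8-38 5-20 5-14 10-4 19 29 69 5 29 363-1 0-73-5 1-1 2-7-7-35-84-34-23-10-10-9-15-10-31-12-26 2-24-8-18-16-12z"/><path d="M527 16l-53 0-2 14 1 20-24 73-63 28-53 51 24-1 22 4 11 6 9 8 8 18-2 24 12 26 10 31 9 15 10 10 34 23 32 79 10 12 6-4z"/><path d="M473 16l-142 1-2 29-6 35 1 18-51 123 1 42 10-15 23-26 14-14 16-9 49-49 63-28 24-73z"/><path d="M38 351l-22 0 0 176 147 1 0-21-32-77 1-24-7-13-27-29-19 0-26-12z"/>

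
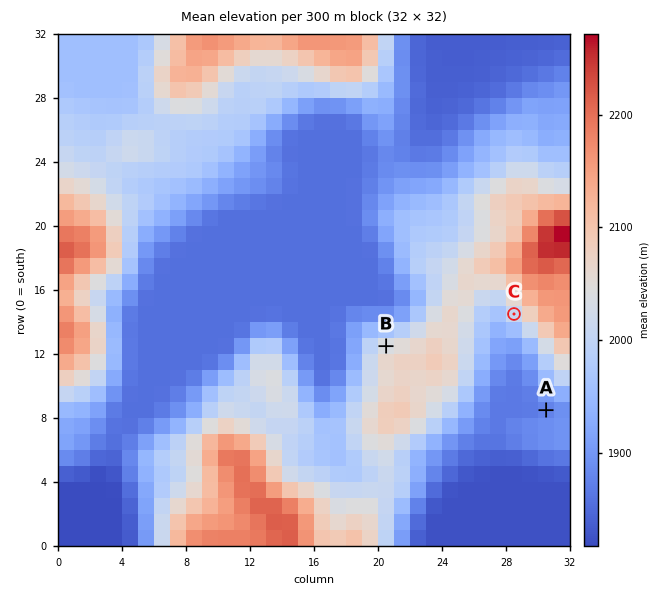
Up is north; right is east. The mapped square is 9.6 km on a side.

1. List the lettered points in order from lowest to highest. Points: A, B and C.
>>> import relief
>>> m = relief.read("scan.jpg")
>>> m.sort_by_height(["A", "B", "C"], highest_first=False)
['A', 'C', 'B']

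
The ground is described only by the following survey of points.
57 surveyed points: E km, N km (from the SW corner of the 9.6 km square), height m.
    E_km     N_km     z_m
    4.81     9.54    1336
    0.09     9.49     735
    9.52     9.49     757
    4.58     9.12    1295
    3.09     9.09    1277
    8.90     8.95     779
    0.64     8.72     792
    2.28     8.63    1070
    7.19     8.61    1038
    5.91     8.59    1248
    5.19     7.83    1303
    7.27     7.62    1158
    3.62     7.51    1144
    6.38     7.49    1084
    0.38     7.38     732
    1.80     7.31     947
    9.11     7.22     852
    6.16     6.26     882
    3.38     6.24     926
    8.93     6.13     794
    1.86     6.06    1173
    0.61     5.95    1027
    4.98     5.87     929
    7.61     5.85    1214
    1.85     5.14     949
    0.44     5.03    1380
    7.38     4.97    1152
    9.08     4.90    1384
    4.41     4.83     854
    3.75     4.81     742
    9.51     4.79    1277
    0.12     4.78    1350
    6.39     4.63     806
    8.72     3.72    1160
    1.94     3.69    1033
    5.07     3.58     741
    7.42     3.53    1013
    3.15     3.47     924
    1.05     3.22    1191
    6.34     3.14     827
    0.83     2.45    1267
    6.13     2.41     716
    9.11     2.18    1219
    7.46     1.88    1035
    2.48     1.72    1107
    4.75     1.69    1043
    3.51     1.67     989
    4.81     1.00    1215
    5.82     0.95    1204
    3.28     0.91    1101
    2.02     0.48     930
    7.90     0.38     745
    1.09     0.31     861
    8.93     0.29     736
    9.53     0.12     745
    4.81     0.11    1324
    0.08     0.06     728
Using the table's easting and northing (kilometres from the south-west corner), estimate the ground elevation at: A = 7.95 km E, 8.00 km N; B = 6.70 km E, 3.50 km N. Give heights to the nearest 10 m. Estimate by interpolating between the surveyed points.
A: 1020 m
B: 920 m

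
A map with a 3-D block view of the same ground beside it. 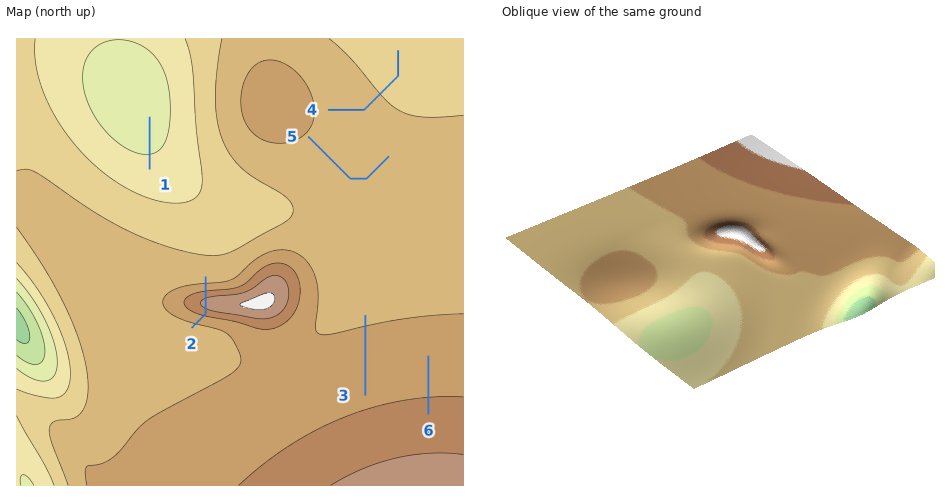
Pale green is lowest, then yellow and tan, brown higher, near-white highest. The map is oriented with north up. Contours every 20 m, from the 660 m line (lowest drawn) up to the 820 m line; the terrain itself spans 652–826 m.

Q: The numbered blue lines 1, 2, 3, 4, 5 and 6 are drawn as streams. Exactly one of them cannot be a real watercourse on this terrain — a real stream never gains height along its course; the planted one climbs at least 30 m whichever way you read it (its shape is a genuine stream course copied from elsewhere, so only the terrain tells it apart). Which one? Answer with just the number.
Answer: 2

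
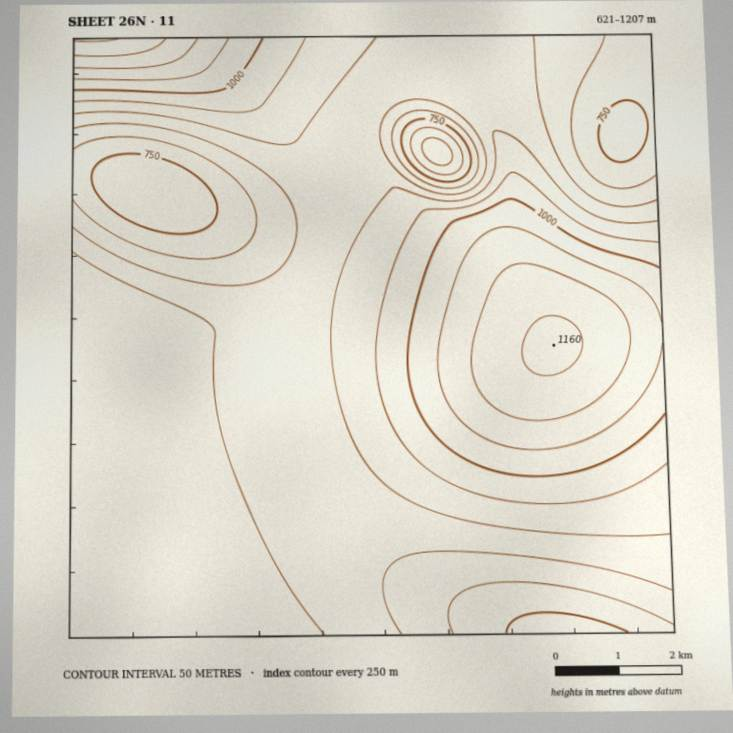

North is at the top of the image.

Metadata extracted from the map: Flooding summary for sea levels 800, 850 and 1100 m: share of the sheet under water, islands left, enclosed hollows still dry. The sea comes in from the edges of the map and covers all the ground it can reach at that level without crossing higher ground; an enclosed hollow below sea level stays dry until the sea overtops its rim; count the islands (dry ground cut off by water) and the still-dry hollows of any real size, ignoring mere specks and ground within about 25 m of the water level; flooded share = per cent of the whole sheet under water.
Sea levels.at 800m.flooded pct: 10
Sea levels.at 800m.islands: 0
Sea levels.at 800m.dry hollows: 1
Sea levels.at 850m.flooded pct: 19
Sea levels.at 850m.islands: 0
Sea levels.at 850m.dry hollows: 1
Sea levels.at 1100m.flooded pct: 94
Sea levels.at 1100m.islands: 1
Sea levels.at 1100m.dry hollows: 0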